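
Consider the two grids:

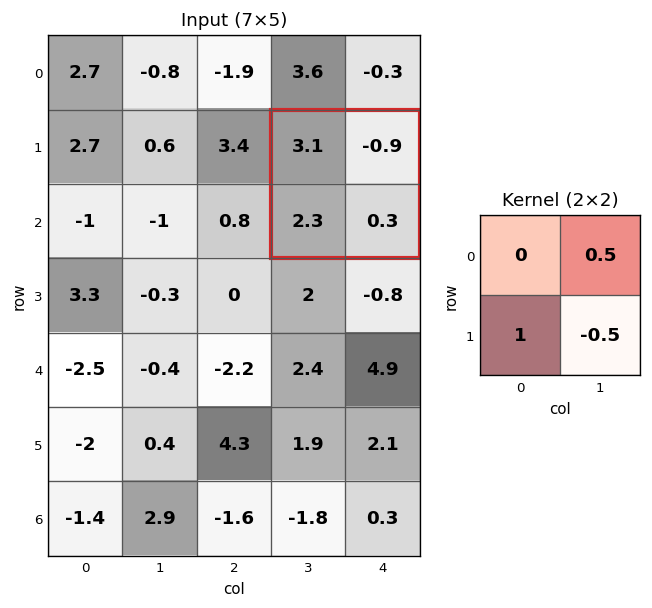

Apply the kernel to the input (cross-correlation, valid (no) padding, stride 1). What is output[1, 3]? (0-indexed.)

1.7

The receptive field on the input at this output position is [3.1 -0.9 / 2.3 0.3]. Elementwise product with the kernel and sum: -0.9·0.5 + 2.3·1 + 0.3·-0.5.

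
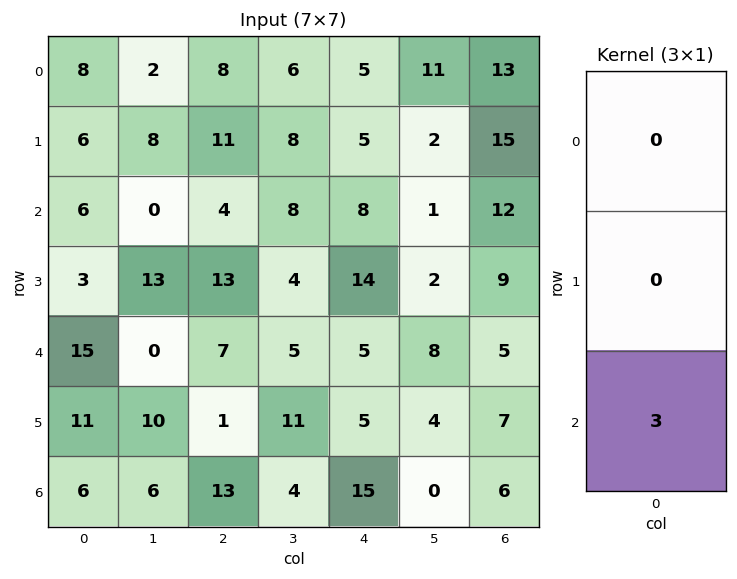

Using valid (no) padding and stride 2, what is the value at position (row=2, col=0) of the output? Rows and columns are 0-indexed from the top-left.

The receptive field on the input at this output position is [15 / 11 / 6]. Elementwise product with the kernel and sum: 6·3.

18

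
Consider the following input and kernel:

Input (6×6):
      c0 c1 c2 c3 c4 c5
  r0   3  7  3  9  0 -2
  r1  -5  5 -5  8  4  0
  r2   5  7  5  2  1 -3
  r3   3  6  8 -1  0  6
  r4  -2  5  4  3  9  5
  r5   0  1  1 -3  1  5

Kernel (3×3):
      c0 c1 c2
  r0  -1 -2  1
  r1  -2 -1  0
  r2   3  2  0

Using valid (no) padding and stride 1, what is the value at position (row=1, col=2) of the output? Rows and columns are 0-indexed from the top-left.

3

The receptive field on the input at this output position is [-5 8 4 / 5 2 1 / 8 -1 0]. Elementwise product with the kernel and sum: -5·-1 + 8·-2 + 4·1 + 5·-2 + 2·-1 + 8·3 + -1·2.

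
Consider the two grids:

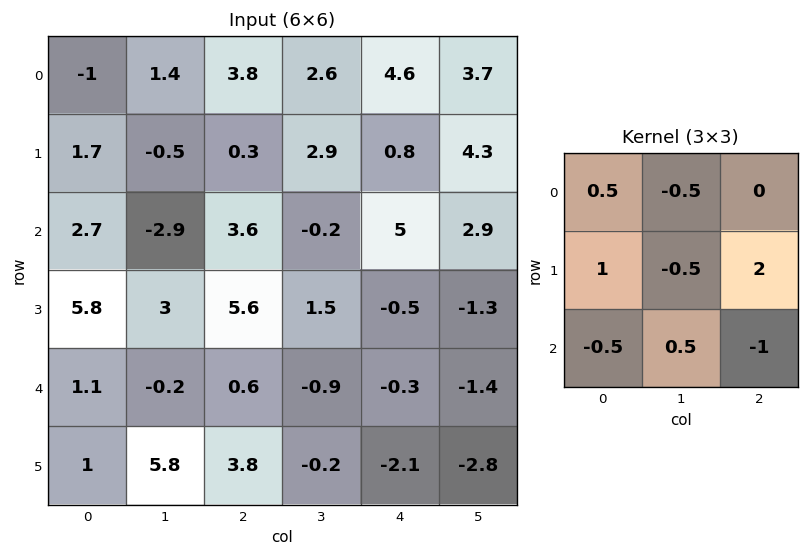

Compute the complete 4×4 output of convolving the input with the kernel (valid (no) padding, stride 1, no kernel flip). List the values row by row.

-5.05 7.4 -5.85 9.8
5.45 -5.7 10.85 4.45
17.05 1.25 5.3 -1.75
2.4 -4.4 2.6 -0.7

Output[0,0]: The receptive field on the input at this output position is [-1 1.4 3.8 / 1.7 -0.5 0.3 / 2.7 -2.9 3.6]. Elementwise product with the kernel and sum: -1·0.5 + 1.4·-0.5 + 1.7·1 + -0.5·-0.5 + 0.3·2 + 2.7·-0.5 + -2.9·0.5 + 3.6·-1.
Output[0,1]: The receptive field on the input at this output position is [1.4 3.8 2.6 / -0.5 0.3 2.9 / -2.9 3.6 -0.2]. Elementwise product with the kernel and sum: 1.4·0.5 + 3.8·-0.5 + -0.5·1 + 0.3·-0.5 + 2.9·2 + -2.9·-0.5 + 3.6·0.5 + -0.2·-1.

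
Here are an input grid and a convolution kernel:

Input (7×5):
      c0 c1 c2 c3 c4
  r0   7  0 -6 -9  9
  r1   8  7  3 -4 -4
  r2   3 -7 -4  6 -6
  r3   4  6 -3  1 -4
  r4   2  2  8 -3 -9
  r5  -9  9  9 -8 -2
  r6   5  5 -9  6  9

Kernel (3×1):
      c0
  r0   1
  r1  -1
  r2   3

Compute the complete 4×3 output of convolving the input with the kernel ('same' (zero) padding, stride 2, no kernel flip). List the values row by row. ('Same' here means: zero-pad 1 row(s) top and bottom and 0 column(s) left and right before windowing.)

17 15 -21
17 -2 -10
-25 16 -1
-14 18 -11

Output[0,0]: The receptive field on the zero-padded input at this output position is [0 / 7 / 8]. Elementwise product with the kernel and sum: 0·1 + 7·-1 + 8·3.
Output[0,1]: The receptive field on the zero-padded input at this output position is [0 / -6 / 3]. Elementwise product with the kernel and sum: 0·1 + -6·-1 + 3·3.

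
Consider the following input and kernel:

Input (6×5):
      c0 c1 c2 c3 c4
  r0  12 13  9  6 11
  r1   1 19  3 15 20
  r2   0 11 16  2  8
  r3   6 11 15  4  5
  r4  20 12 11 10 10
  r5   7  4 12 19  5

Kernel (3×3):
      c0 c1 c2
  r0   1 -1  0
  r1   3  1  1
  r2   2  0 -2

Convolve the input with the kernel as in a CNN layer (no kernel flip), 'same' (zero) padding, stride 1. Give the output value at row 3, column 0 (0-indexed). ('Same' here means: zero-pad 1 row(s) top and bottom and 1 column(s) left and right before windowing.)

The receptive field on the zero-padded input at this output position is [0 0 11 / 0 6 11 / 0 20 12]. Elementwise product with the kernel and sum: 0·1 + 0·-1 + 0·3 + 6·1 + 11·1 + 0·2 + 12·-2.

-7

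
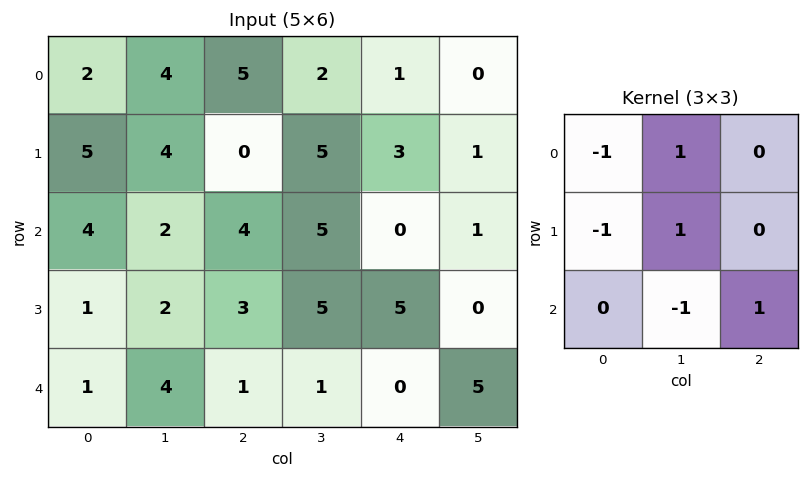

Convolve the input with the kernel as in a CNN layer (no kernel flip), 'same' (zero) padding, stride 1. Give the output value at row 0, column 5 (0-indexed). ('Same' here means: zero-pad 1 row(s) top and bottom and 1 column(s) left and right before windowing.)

-2

The receptive field on the zero-padded input at this output position is [0 0 0 / 1 0 0 / 3 1 0]. Elementwise product with the kernel and sum: 0·-1 + 0·1 + 1·-1 + 0·1 + 1·-1 + 0·1.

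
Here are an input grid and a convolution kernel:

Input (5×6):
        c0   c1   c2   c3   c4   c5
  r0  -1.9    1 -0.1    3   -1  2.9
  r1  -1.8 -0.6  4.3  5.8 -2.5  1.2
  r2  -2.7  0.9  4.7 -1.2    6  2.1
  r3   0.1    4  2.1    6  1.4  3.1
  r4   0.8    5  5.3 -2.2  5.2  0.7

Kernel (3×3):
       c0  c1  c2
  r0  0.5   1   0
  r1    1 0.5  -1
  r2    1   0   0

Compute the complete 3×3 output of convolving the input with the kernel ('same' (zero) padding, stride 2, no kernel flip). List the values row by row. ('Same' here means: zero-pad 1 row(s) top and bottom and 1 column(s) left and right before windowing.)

-1.95 -2.65 5.4
-4.05 12.45 6.1
-4.5 13.95 4.1

Output[0,0]: The receptive field on the zero-padded input at this output position is [0 0 0 / 0 -1.9 1 / 0 -1.8 -0.6]. Elementwise product with the kernel and sum: 0·0.5 + 0·1 + 0·1 + -1.9·0.5 + 1·-1 + 0·1.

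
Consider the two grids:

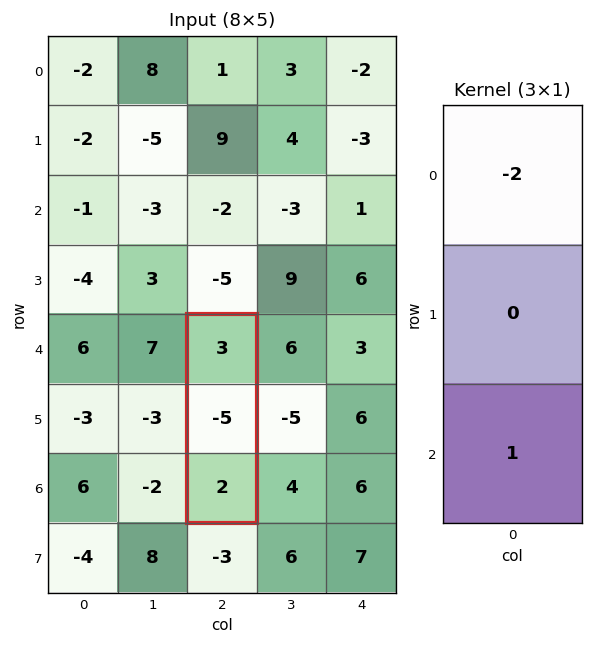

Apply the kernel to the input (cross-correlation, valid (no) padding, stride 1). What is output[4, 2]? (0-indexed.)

The receptive field on the input at this output position is [3 / -5 / 2]. Elementwise product with the kernel and sum: 3·-2 + 2·1.

-4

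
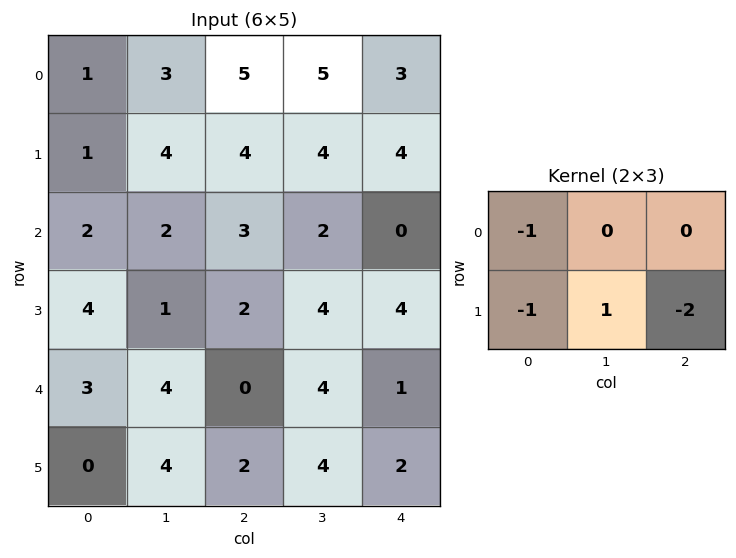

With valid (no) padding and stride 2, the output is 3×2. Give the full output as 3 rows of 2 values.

Output[0,0]: The receptive field on the input at this output position is [1 3 5 / 1 4 4]. Elementwise product with the kernel and sum: 1·-1 + 1·-1 + 4·1 + 4·-2.

-6 -13
-9 -9
-3 -2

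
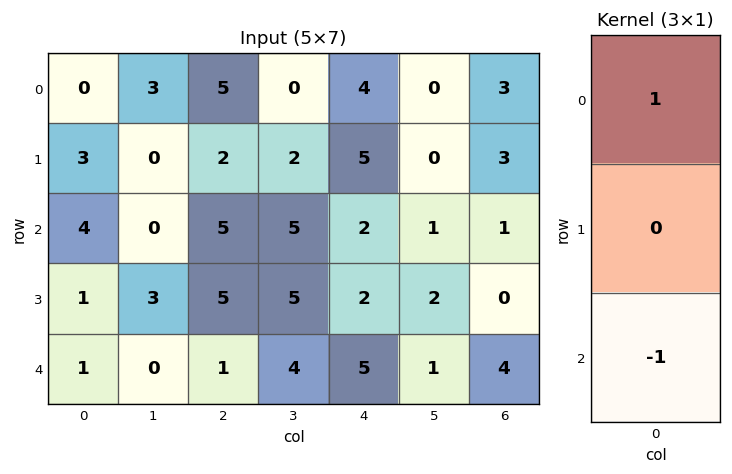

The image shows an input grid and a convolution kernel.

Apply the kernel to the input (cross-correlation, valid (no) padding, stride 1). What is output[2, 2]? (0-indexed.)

The receptive field on the input at this output position is [5 / 5 / 1]. Elementwise product with the kernel and sum: 5·1 + 1·-1.

4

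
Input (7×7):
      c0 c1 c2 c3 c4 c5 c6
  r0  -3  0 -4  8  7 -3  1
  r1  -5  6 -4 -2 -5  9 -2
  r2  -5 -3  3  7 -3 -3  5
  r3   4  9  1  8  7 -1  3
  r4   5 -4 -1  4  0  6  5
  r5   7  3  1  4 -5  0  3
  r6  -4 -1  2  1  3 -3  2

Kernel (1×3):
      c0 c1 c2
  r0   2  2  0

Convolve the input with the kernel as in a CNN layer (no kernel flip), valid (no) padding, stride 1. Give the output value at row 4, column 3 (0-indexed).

8

The receptive field on the input at this output position is [4 0 6]. Elementwise product with the kernel and sum: 4·2 + 0·2.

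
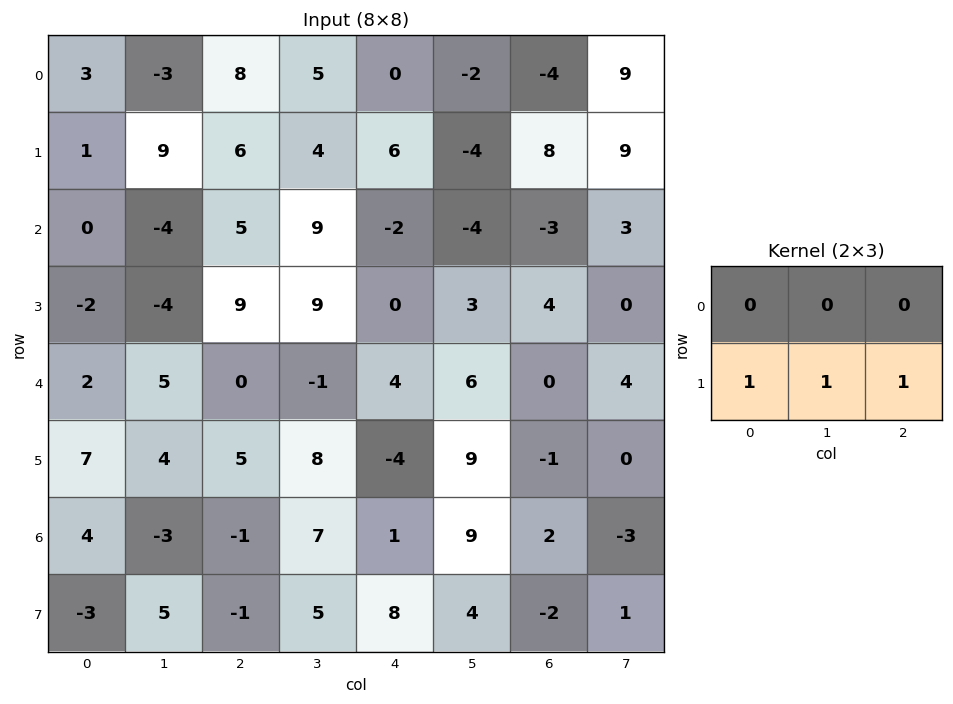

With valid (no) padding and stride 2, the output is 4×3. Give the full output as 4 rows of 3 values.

16 16 10
3 18 7
16 9 4
1 12 10

Output[0,0]: The receptive field on the input at this output position is [3 -3 8 / 1 9 6]. Elementwise product with the kernel and sum: 1·1 + 9·1 + 6·1.
Output[0,1]: The receptive field on the input at this output position is [8 5 0 / 6 4 6]. Elementwise product with the kernel and sum: 6·1 + 4·1 + 6·1.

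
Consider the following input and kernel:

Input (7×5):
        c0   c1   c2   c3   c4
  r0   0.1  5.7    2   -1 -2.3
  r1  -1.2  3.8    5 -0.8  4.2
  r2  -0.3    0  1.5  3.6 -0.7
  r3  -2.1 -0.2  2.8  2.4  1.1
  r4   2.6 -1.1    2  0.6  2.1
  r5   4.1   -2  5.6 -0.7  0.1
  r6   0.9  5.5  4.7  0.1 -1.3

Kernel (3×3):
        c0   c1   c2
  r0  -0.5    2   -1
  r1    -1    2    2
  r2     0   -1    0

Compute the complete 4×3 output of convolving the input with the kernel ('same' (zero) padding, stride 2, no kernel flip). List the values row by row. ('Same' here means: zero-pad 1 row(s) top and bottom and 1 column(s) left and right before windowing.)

12.8 -8.7 -7.8
-4.7 16.3 2.7
-5.1 4 4.5
23 17 -2.15

Output[0,0]: The receptive field on the zero-padded input at this output position is [0 0 0 / 0 0.1 5.7 / 0 -1.2 3.8]. Elementwise product with the kernel and sum: 0·-0.5 + 0·2 + 0·-1 + 0·-1 + 0.1·2 + 5.7·2 + -1.2·-1.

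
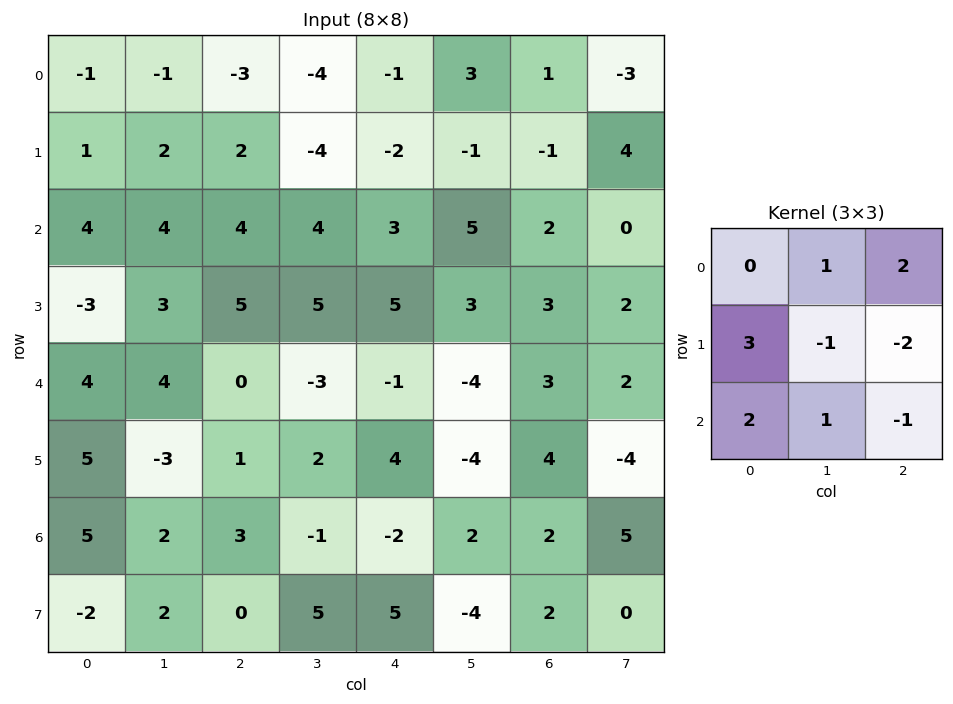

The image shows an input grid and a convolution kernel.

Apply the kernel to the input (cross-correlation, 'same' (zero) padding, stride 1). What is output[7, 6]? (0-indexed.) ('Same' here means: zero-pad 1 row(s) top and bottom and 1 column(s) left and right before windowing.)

-2

The receptive field on the zero-padded input at this output position is [2 2 5 / -4 2 0 / 0 0 0]. Elementwise product with the kernel and sum: 2·1 + 5·2 + -4·3 + 2·-1 + 0·-2 + 0·2 + 0·1 + 0·-1.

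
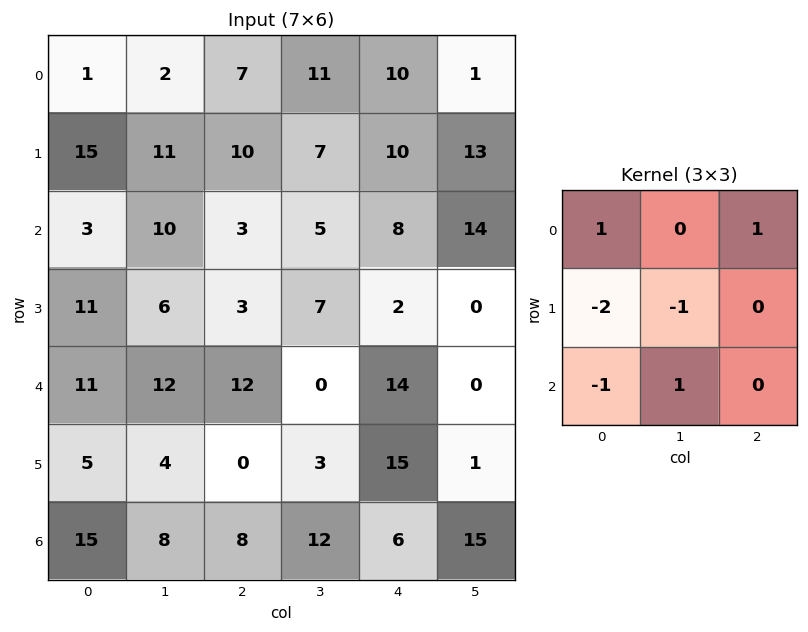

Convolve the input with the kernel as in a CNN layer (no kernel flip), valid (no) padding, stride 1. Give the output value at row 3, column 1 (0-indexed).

-27

The receptive field on the input at this output position is [6 3 7 / 12 12 0 / 4 0 3]. Elementwise product with the kernel and sum: 6·1 + 7·1 + 12·-2 + 12·-1 + 4·-1 + 0·1.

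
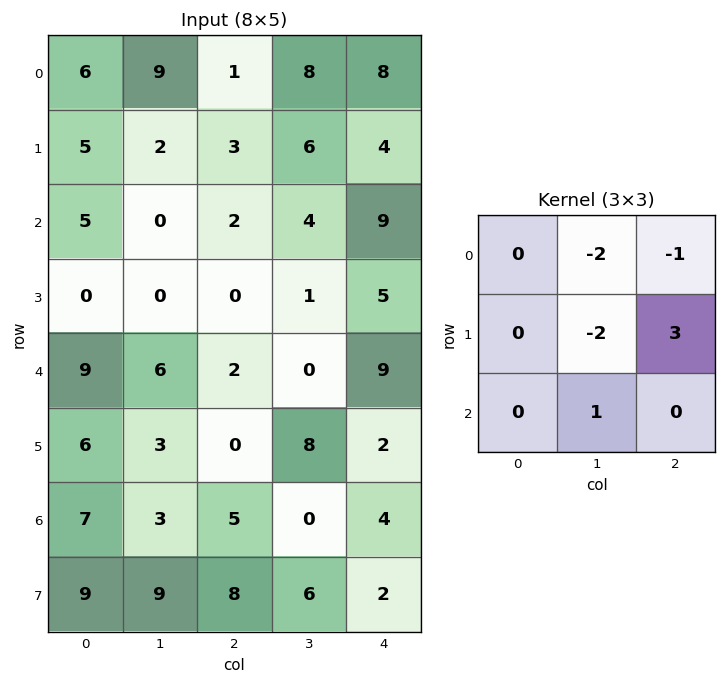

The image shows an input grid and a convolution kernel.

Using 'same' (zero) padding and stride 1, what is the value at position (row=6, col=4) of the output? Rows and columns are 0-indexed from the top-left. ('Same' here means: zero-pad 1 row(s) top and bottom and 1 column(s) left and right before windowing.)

-10

The receptive field on the zero-padded input at this output position is [8 2 0 / 0 4 0 / 6 2 0]. Elementwise product with the kernel and sum: 2·-2 + 0·-1 + 4·-2 + 0·3 + 2·1.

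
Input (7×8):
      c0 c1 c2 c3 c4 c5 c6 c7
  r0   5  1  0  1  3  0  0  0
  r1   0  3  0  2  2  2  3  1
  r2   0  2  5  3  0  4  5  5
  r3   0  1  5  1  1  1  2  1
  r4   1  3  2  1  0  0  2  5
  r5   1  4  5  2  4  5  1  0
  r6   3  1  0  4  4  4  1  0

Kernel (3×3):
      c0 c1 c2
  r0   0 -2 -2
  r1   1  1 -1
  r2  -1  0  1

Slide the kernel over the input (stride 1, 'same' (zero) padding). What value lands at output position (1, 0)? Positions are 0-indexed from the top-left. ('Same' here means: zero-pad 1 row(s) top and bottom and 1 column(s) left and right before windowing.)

-13

The receptive field on the zero-padded input at this output position is [0 5 1 / 0 0 3 / 0 0 2]. Elementwise product with the kernel and sum: 5·-2 + 1·-2 + 0·1 + 0·1 + 3·-1 + 0·-1 + 2·1.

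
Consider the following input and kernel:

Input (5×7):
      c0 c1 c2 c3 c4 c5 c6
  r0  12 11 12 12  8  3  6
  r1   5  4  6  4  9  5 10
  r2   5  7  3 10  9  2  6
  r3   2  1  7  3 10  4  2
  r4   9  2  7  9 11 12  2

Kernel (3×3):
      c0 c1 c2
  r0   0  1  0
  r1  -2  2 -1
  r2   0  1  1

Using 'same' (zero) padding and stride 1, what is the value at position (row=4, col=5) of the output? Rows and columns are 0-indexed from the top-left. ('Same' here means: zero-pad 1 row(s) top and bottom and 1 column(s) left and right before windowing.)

4

The receptive field on the zero-padded input at this output position is [10 4 2 / 11 12 2 / 0 0 0]. Elementwise product with the kernel and sum: 4·1 + 11·-2 + 12·2 + 2·-1 + 0·1 + 0·1.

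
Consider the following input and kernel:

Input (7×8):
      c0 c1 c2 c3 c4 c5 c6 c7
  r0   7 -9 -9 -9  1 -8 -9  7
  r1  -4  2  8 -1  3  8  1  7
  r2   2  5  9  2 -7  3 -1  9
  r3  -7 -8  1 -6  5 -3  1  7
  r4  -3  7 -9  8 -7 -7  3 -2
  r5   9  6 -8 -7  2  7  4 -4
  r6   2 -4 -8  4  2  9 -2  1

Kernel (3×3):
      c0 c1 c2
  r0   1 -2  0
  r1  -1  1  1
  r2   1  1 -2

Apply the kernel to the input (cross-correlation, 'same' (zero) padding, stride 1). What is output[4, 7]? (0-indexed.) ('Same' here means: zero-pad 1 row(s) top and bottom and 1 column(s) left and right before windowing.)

-18

The receptive field on the zero-padded input at this output position is [1 7 0 / 3 -2 0 / 4 -4 0]. Elementwise product with the kernel and sum: 1·1 + 7·-2 + 3·-1 + -2·1 + 0·1 + 4·1 + -4·1 + 0·-2.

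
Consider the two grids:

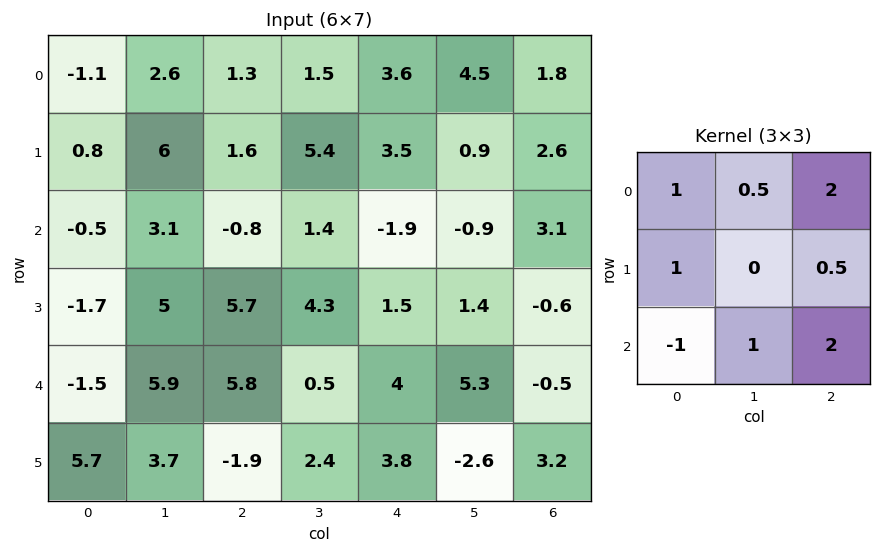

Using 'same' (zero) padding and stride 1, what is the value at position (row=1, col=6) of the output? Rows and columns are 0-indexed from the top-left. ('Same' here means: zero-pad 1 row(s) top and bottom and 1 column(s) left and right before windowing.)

10.3

The receptive field on the zero-padded input at this output position is [4.5 1.8 0 / 0.9 2.6 0 / -0.9 3.1 0]. Elementwise product with the kernel and sum: 4.5·1 + 1.8·0.5 + 0·2 + 0.9·1 + 0·0.5 + -0.9·-1 + 3.1·1 + 0·2.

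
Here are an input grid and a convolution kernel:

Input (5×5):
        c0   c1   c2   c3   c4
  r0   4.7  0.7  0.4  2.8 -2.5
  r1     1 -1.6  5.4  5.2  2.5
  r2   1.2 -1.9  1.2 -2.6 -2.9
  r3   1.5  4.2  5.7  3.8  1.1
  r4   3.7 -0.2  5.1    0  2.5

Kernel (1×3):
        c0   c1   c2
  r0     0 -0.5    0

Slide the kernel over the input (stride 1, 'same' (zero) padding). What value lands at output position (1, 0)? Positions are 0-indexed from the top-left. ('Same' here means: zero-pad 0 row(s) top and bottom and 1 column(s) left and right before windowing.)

-0.5

The receptive field on the zero-padded input at this output position is [0 1 -1.6]. Elementwise product with the kernel and sum: 1·-0.5.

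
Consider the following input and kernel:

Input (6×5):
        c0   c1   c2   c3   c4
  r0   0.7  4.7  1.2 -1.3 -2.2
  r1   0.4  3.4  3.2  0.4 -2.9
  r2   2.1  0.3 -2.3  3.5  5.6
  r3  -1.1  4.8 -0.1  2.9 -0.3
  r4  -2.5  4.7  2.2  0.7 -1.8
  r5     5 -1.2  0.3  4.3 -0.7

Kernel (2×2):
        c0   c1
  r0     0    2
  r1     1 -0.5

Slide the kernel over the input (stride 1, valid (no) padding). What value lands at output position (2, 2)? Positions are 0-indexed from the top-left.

The receptive field on the input at this output position is [-2.3 3.5 / -0.1 2.9]. Elementwise product with the kernel and sum: 3.5·2 + -0.1·1 + 2.9·-0.5.

5.45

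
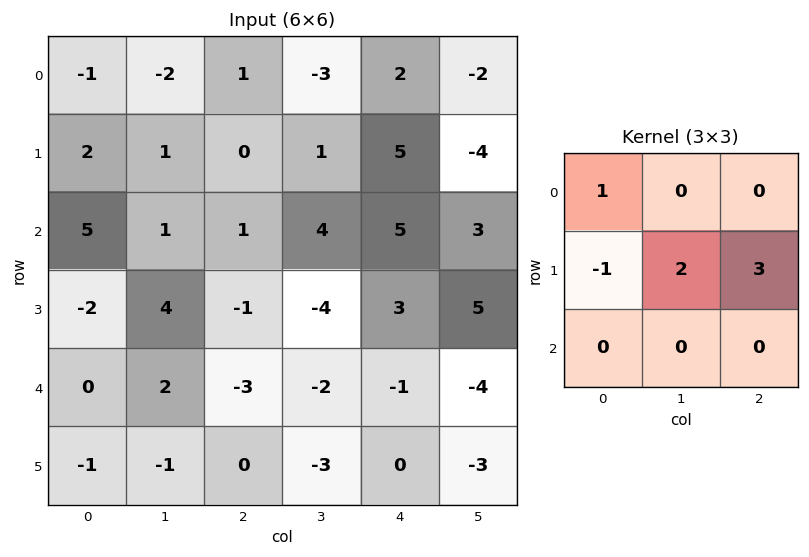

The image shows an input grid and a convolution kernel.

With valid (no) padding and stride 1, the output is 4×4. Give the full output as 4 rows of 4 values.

Output[0,0]: The receptive field on the input at this output position is [-1 -2 1 / 2 1 0 / 5 1 1]. Elementwise product with the kernel and sum: -1·1 + 2·-1 + 1·2 + 0·3.
Output[0,1]: The receptive field on the input at this output position is [-2 1 -3 / 1 0 1 / 1 1 4]. Elementwise product with the kernel and sum: -2·1 + 1·-1 + 0·2 + 1·3.

-1 0 18 -6
2 14 22 16
12 -17 3 29
-7 -10 -5 -16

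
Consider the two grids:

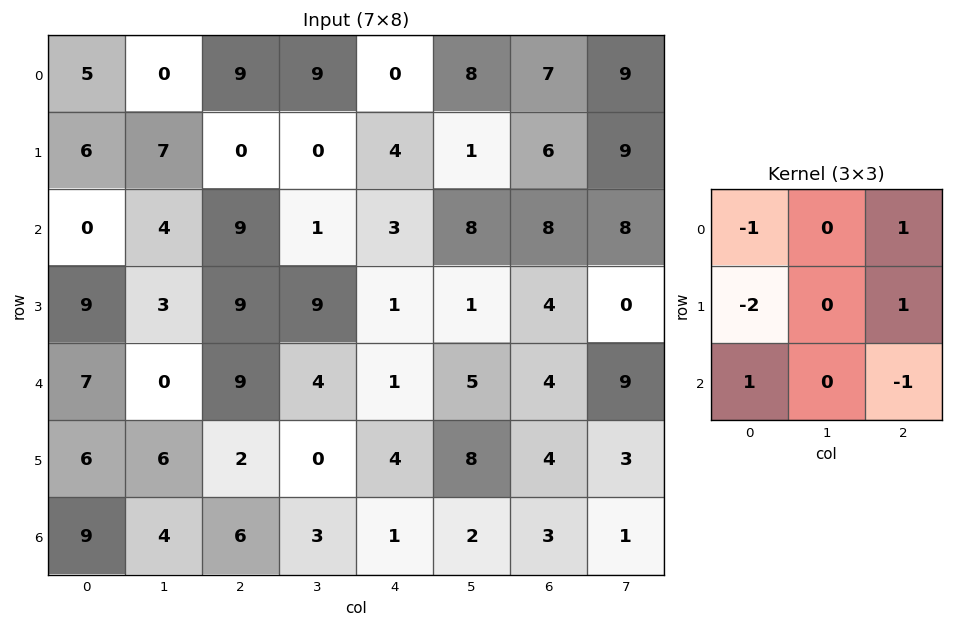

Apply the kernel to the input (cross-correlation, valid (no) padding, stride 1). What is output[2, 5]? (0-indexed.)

The receptive field on the input at this output position is [8 8 8 / 1 4 0 / 5 4 9]. Elementwise product with the kernel and sum: 8·-1 + 8·1 + 1·-2 + 0·1 + 5·1 + 9·-1.

-6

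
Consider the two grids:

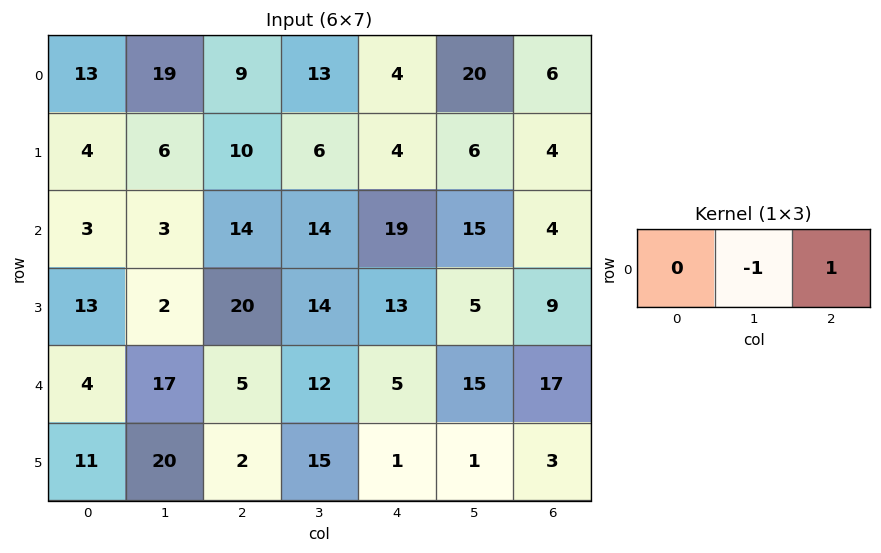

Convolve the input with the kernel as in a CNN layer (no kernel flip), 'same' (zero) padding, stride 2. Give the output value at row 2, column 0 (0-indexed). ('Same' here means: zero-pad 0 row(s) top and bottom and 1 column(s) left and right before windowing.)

The receptive field on the zero-padded input at this output position is [0 4 17]. Elementwise product with the kernel and sum: 4·-1 + 17·1.

13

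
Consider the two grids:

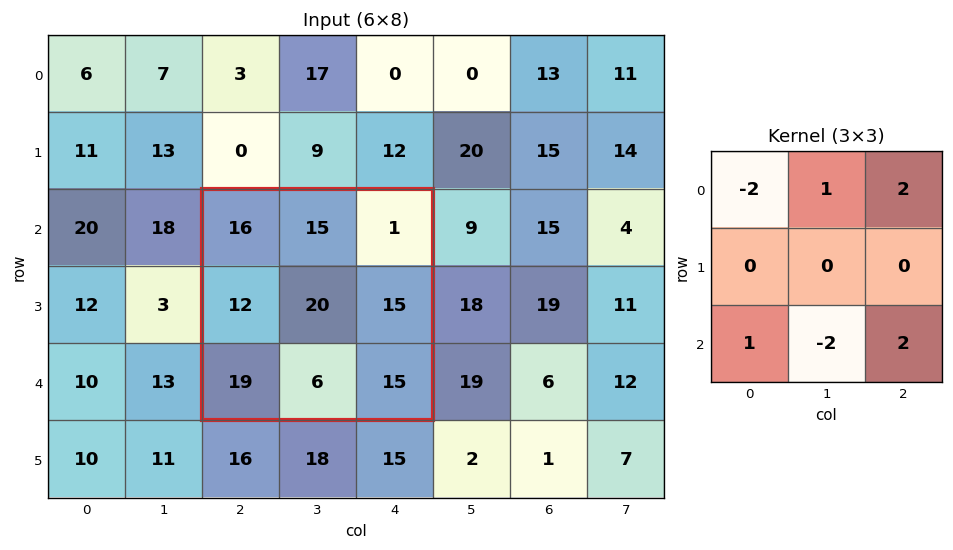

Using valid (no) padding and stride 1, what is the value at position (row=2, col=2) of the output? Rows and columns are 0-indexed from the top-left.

22

The receptive field on the input at this output position is [16 15 1 / 12 20 15 / 19 6 15]. Elementwise product with the kernel and sum: 16·-2 + 15·1 + 1·2 + 19·1 + 6·-2 + 15·2.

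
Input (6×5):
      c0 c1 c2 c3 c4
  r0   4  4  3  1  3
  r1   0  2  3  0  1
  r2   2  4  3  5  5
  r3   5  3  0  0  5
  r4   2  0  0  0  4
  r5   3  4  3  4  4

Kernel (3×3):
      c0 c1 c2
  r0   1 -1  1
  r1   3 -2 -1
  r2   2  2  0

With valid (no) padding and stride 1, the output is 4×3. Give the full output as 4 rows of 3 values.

Output[0,0]: The receptive field on the input at this output position is [4 4 3 / 0 2 3 / 2 4 3]. Elementwise product with the kernel and sum: 4·1 + 4·-1 + 3·1 + 0·3 + 2·-2 + 3·-1 + 2·2 + 4·2.

8 16 29
12 6 -2
14 15 -2
22 17 15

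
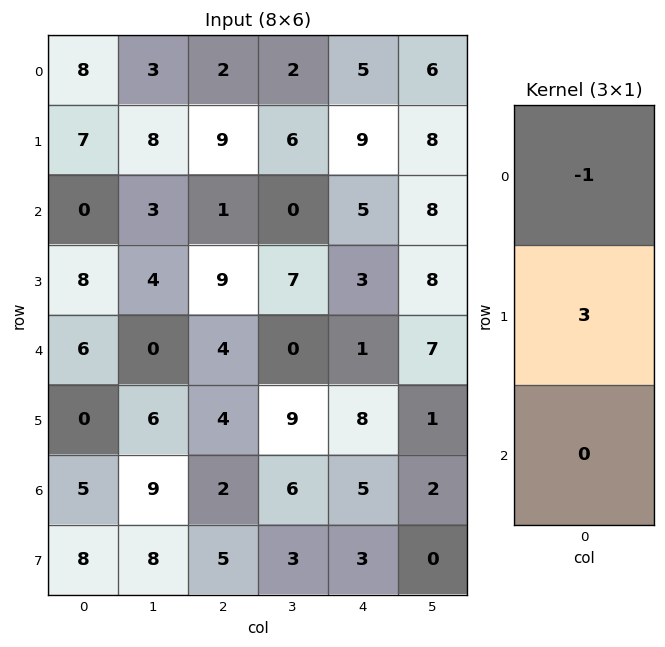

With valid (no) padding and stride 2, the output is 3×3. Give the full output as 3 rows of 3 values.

Output[0,0]: The receptive field on the input at this output position is [8 / 7 / 0]. Elementwise product with the kernel and sum: 8·-1 + 7·3.

13 25 22
24 26 4
-6 8 23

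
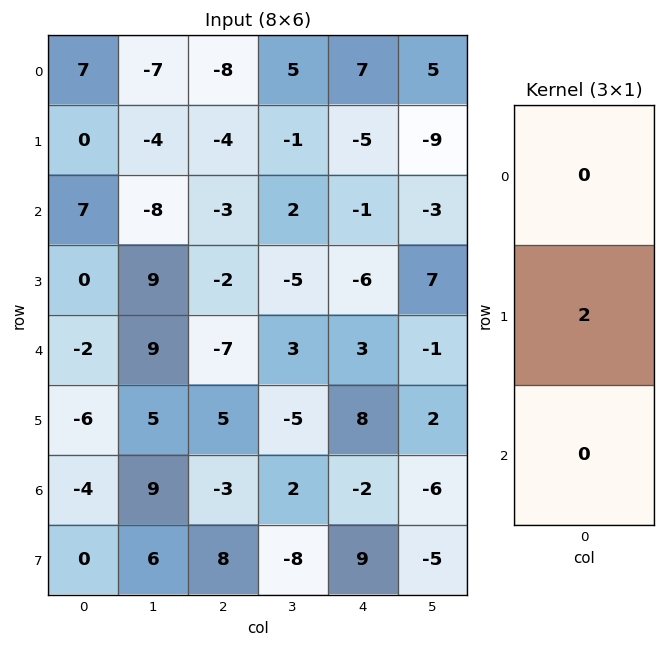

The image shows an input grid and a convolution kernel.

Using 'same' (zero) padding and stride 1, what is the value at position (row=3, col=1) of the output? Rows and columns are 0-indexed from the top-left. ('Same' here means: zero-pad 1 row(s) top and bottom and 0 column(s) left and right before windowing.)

18

The receptive field on the zero-padded input at this output position is [-8 / 9 / 9]. Elementwise product with the kernel and sum: 9·2.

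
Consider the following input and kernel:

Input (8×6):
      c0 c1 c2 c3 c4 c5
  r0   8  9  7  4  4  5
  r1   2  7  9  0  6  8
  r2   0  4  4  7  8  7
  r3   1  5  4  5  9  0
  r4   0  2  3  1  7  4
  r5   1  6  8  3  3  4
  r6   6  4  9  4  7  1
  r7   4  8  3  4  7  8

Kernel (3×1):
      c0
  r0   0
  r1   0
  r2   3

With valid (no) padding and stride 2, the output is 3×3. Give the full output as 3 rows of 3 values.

0 12 24
0 9 21
18 27 21

Output[0,0]: The receptive field on the input at this output position is [8 / 2 / 0]. Elementwise product with the kernel and sum: 0·3.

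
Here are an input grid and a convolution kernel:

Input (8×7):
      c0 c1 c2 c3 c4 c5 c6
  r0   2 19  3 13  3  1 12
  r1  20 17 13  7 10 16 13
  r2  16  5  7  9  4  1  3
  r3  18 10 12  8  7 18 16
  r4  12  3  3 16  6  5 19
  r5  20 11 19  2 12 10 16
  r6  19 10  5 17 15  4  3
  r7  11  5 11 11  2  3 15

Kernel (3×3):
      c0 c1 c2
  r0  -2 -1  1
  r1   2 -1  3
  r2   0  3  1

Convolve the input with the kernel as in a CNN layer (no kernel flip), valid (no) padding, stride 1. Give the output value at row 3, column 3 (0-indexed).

The receptive field on the input at this output position is [8 7 18 / 16 6 5 / 2 12 10]. Elementwise product with the kernel and sum: 8·-2 + 7·-1 + 18·1 + 16·2 + 6·-1 + 5·3 + 12·3 + 10·1.

82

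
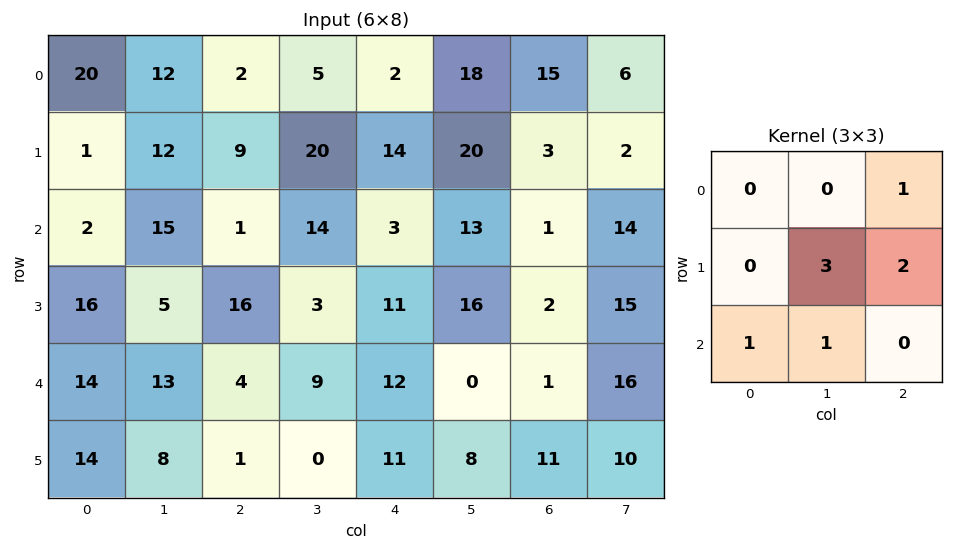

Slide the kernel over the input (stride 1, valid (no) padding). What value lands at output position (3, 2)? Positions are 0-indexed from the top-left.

63

The receptive field on the input at this output position is [16 3 11 / 4 9 12 / 1 0 11]. Elementwise product with the kernel and sum: 11·1 + 9·3 + 12·2 + 1·1 + 0·1.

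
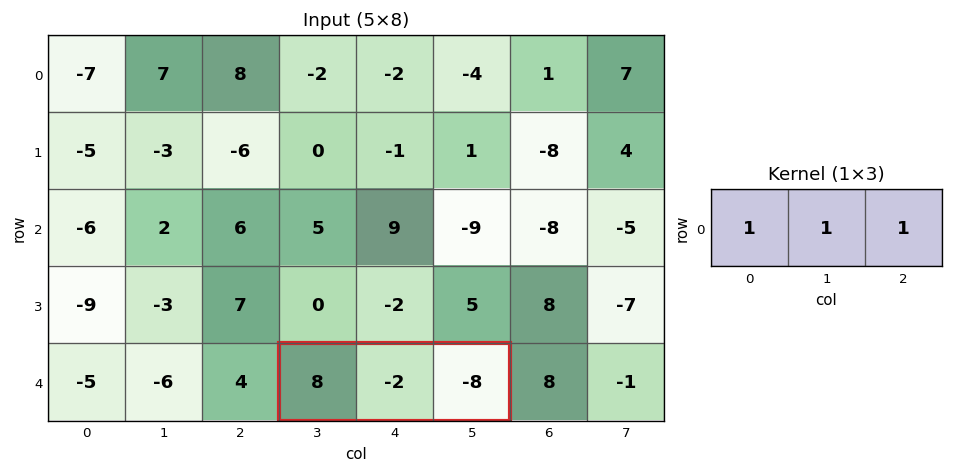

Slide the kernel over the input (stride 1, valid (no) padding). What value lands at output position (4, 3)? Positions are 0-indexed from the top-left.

The receptive field on the input at this output position is [8 -2 -8]. Elementwise product with the kernel and sum: 8·1 + -2·1 + -8·1.

-2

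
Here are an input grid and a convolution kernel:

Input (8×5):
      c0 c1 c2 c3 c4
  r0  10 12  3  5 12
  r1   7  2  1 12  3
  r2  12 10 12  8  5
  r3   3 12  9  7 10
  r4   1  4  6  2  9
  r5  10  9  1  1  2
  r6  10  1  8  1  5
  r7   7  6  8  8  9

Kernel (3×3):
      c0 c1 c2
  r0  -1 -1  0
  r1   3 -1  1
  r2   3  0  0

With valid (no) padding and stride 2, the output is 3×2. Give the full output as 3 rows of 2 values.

Output[0,0]: The receptive field on the input at this output position is [10 12 3 / 7 2 1 / 12 10 12]. Elementwise product with the kernel and sum: 10·-1 + 12·-1 + 7·3 + 2·-1 + 1·1 + 12·3.

34 22
-13 28
47 20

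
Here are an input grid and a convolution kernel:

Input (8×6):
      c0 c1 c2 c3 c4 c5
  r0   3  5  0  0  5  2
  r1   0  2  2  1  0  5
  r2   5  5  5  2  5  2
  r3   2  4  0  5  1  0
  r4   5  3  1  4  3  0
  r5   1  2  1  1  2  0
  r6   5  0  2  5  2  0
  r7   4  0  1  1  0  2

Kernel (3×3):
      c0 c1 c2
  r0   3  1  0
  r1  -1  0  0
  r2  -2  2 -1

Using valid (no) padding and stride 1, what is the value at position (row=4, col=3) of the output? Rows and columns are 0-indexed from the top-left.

The receptive field on the input at this output position is [4 3 0 / 1 2 0 / 5 2 0]. Elementwise product with the kernel and sum: 4·3 + 3·1 + 1·-1 + 5·-2 + 2·2 + 0·-1.

8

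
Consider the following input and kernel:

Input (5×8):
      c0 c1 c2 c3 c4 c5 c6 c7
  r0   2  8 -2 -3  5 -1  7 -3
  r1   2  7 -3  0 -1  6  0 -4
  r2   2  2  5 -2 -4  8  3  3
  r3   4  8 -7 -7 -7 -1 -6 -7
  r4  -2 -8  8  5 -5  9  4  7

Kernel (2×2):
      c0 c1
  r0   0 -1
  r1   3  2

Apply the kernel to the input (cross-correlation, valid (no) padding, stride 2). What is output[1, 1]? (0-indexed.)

-33

The receptive field on the input at this output position is [5 -2 / -7 -7]. Elementwise product with the kernel and sum: -2·-1 + -7·3 + -7·2.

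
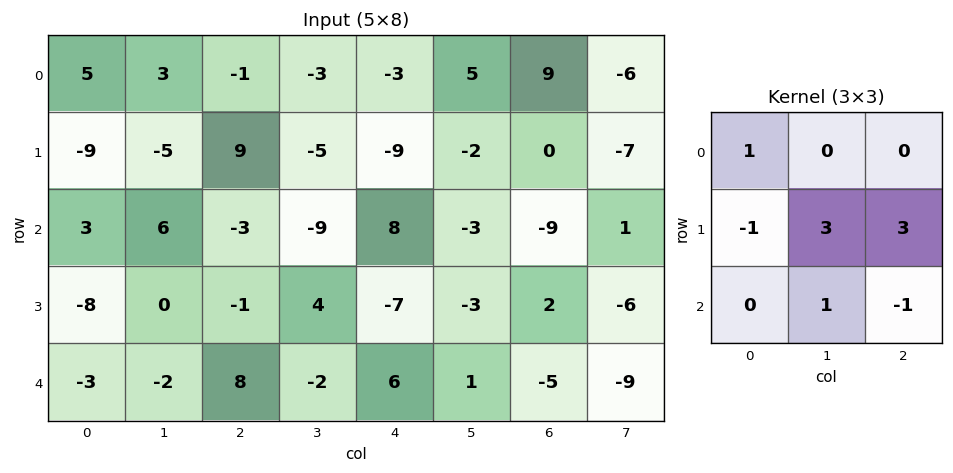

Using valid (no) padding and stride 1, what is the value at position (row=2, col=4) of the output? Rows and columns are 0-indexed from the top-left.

18

The receptive field on the input at this output position is [8 -3 -9 / -7 -3 2 / 6 1 -5]. Elementwise product with the kernel and sum: 8·1 + -7·-1 + -3·3 + 2·3 + 1·1 + -5·-1.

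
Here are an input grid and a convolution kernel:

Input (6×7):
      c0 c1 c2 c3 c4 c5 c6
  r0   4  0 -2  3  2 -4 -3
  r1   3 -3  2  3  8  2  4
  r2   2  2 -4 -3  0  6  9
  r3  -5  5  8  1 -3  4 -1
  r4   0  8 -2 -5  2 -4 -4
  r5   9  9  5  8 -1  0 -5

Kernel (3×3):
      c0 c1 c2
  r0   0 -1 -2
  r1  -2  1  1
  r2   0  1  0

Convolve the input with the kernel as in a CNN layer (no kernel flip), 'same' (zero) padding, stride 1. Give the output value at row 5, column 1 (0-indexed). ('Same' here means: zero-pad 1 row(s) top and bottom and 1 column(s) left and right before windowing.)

The receptive field on the zero-padded input at this output position is [0 8 -2 / 9 9 5 / 0 0 0]. Elementwise product with the kernel and sum: 8·-1 + -2·-2 + 9·-2 + 9·1 + 5·1 + 0·1.

-8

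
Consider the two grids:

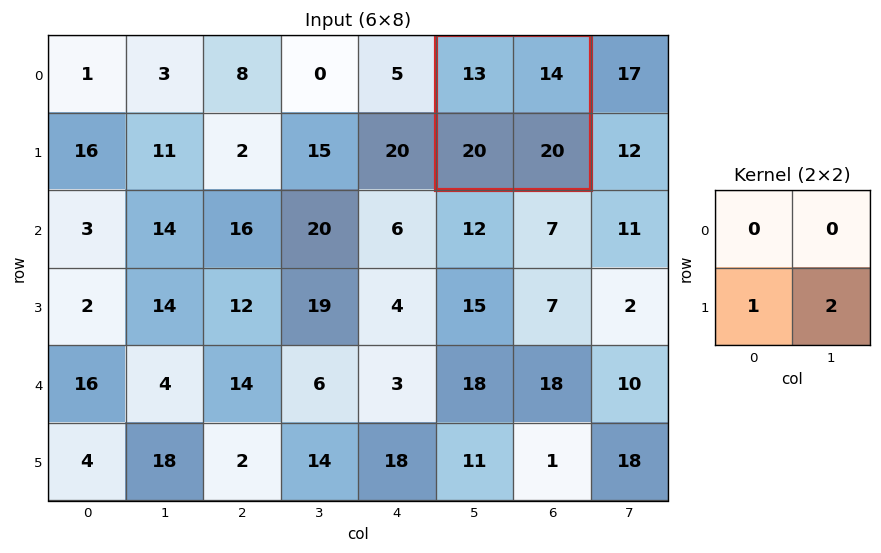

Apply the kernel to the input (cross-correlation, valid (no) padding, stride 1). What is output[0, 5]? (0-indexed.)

The receptive field on the input at this output position is [13 14 / 20 20]. Elementwise product with the kernel and sum: 20·1 + 20·2.

60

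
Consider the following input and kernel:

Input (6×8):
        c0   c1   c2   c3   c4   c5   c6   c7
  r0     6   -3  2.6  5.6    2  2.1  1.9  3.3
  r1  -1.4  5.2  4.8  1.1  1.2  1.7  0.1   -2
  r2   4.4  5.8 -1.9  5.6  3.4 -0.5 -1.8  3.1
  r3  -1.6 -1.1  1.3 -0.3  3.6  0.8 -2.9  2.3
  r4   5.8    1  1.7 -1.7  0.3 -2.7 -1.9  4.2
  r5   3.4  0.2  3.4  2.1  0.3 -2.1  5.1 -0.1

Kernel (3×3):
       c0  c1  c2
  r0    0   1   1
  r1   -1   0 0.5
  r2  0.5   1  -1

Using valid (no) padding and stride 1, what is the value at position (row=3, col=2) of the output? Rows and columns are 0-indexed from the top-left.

The receptive field on the input at this output position is [1.3 -0.3 3.6 / 1.7 -1.7 0.3 / 3.4 2.1 0.3]. Elementwise product with the kernel and sum: -0.3·1 + 3.6·1 + 1.7·-1 + 0.3·0.5 + 3.4·0.5 + 2.1·1 + 0.3·-1.

5.25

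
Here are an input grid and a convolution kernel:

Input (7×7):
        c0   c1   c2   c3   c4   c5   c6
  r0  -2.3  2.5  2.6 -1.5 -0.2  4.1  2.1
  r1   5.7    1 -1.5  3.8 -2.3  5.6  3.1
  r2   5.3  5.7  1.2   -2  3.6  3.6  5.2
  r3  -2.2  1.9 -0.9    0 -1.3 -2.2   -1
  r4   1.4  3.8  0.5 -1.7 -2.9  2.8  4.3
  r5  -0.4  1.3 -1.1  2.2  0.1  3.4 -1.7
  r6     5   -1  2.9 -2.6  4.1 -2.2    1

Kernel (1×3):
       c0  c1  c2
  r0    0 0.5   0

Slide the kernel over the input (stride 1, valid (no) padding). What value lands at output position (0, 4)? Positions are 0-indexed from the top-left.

2.05

The receptive field on the input at this output position is [-0.2 4.1 2.1]. Elementwise product with the kernel and sum: 4.1·0.5.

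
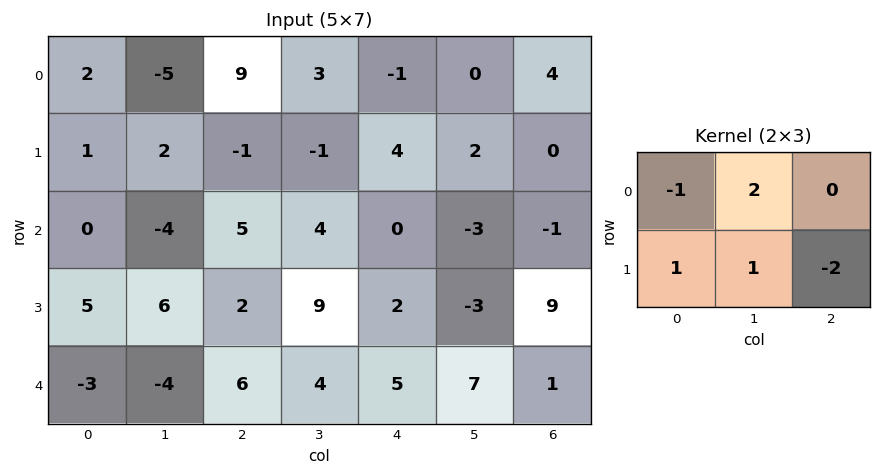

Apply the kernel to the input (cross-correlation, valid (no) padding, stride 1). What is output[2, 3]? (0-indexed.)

The receptive field on the input at this output position is [4 0 -3 / 9 2 -3]. Elementwise product with the kernel and sum: 4·-1 + 0·2 + 9·1 + 2·1 + -3·-2.

13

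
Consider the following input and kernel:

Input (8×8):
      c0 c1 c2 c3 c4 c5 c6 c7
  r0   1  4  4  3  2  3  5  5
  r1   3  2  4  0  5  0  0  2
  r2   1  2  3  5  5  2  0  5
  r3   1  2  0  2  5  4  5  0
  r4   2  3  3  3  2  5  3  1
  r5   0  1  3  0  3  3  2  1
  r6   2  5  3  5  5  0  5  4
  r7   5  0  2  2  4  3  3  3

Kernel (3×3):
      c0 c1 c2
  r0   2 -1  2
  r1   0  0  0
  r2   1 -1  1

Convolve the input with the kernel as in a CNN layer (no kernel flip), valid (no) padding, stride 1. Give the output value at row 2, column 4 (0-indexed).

8

The receptive field on the input at this output position is [5 2 0 / 5 4 5 / 2 5 3]. Elementwise product with the kernel and sum: 5·2 + 2·-1 + 0·2 + 2·1 + 5·-1 + 3·1.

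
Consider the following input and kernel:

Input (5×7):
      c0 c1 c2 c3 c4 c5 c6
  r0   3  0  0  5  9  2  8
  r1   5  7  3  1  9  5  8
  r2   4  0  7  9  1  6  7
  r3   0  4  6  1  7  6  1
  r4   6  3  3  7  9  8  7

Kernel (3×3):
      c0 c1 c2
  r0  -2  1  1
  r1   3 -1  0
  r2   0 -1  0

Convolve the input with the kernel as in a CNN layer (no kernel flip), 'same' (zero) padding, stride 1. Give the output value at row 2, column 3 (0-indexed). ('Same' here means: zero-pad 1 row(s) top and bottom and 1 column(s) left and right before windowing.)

The receptive field on the zero-padded input at this output position is [3 1 9 / 7 9 1 / 6 1 7]. Elementwise product with the kernel and sum: 3·-2 + 1·1 + 9·1 + 7·3 + 9·-1 + 1·-1.

15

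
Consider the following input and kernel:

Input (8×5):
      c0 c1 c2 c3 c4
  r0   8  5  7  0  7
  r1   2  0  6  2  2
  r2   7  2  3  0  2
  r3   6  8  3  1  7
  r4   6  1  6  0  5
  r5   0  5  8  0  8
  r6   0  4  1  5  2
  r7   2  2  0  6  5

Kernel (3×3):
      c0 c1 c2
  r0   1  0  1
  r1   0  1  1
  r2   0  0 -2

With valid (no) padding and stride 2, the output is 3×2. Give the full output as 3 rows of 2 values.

Output[0,0]: The receptive field on the input at this output position is [8 5 7 / 2 0 6 / 7 2 3]. Elementwise product with the kernel and sum: 8·1 + 7·1 + 0·1 + 6·1 + 3·-2.

15 14
9 3
23 15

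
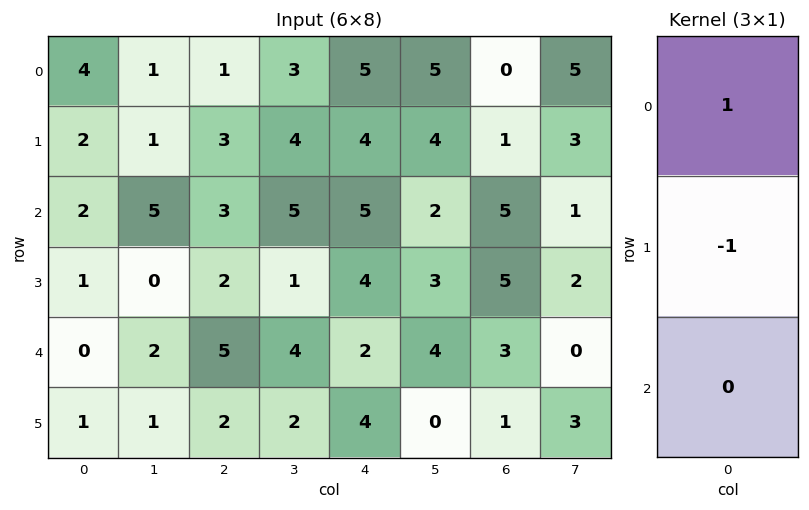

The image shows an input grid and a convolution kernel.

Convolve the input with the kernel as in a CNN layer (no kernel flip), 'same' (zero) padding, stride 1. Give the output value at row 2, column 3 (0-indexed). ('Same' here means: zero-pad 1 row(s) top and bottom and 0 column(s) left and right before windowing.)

-1

The receptive field on the zero-padded input at this output position is [4 / 5 / 1]. Elementwise product with the kernel and sum: 4·1 + 5·-1.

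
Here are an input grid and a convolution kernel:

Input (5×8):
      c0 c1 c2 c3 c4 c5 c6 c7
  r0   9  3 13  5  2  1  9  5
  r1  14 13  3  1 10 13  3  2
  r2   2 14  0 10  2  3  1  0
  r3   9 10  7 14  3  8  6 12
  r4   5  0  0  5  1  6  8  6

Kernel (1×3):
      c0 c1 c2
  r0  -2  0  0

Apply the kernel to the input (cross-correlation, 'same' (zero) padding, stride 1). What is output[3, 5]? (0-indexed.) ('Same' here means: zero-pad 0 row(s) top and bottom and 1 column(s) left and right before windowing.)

The receptive field on the zero-padded input at this output position is [3 8 6]. Elementwise product with the kernel and sum: 3·-2.

-6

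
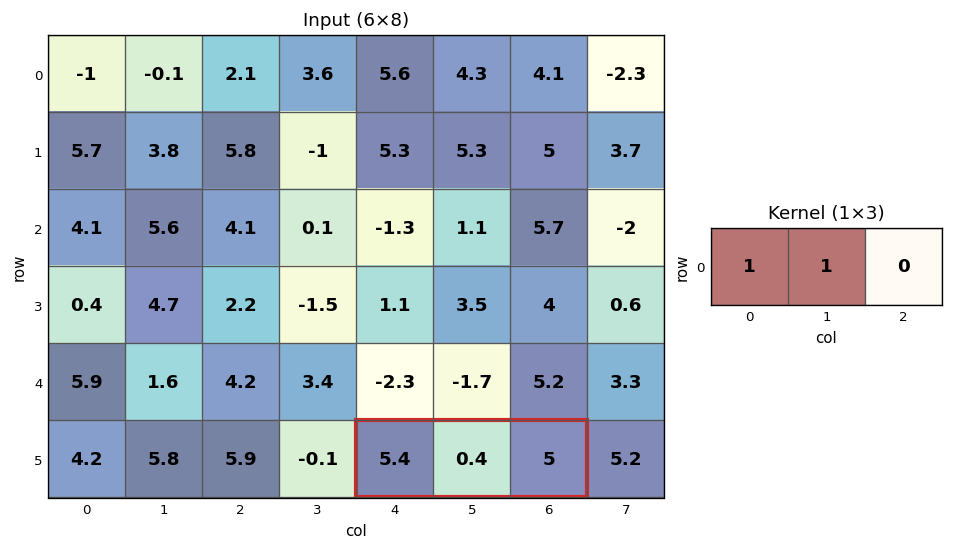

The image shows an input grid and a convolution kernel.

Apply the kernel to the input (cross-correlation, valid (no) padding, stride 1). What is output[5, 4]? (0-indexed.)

5.8

The receptive field on the input at this output position is [5.4 0.4 5]. Elementwise product with the kernel and sum: 5.4·1 + 0.4·1.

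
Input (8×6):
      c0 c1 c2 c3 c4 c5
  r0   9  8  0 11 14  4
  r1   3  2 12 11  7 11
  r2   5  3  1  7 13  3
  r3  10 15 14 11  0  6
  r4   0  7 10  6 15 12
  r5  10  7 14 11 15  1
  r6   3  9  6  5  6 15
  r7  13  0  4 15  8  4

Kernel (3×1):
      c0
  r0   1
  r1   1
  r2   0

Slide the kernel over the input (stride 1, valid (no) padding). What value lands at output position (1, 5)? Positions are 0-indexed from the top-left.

14

The receptive field on the input at this output position is [11 / 3 / 6]. Elementwise product with the kernel and sum: 11·1 + 3·1.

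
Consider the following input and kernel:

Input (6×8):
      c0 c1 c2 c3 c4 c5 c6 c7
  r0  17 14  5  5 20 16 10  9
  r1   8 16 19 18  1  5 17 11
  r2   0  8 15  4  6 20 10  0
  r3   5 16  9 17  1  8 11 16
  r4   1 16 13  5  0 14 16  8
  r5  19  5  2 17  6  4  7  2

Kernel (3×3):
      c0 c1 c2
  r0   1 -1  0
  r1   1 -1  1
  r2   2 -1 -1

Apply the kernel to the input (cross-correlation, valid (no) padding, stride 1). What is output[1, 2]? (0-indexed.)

The receptive field on the input at this output position is [19 18 1 / 15 4 6 / 9 17 1]. Elementwise product with the kernel and sum: 19·1 + 18·-1 + 15·1 + 4·-1 + 6·1 + 9·2 + 17·-1 + 1·-1.

18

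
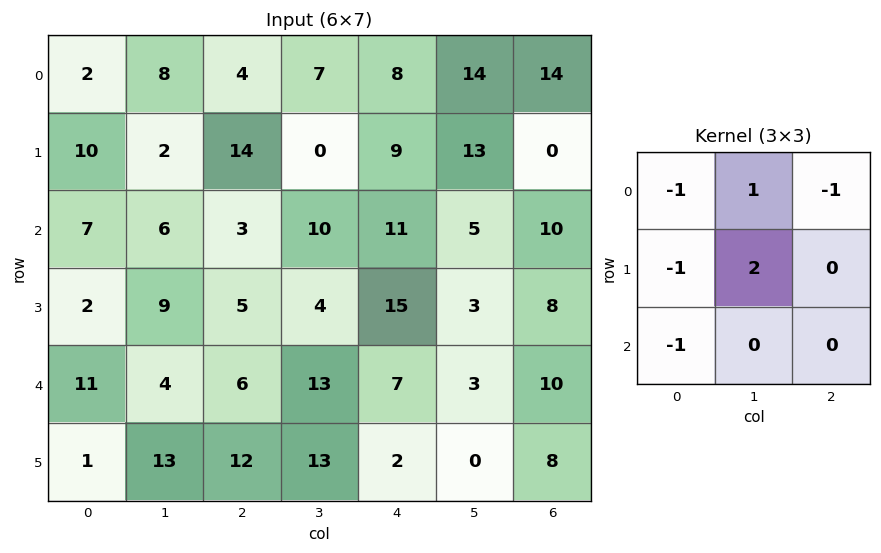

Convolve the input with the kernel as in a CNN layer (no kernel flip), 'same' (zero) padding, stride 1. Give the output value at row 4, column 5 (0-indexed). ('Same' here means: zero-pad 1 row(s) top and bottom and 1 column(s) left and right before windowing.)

The receptive field on the zero-padded input at this output position is [15 3 8 / 7 3 10 / 2 0 8]. Elementwise product with the kernel and sum: 15·-1 + 3·1 + 8·-1 + 7·-1 + 3·2 + 2·-1.

-23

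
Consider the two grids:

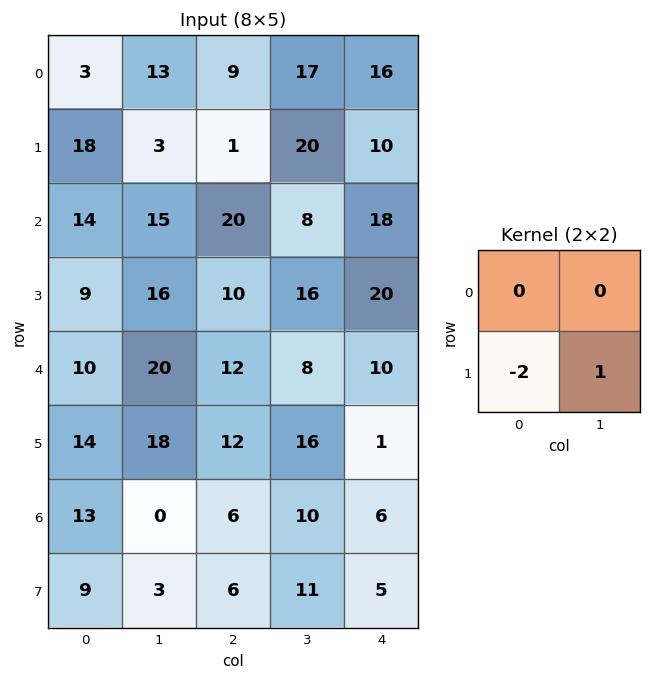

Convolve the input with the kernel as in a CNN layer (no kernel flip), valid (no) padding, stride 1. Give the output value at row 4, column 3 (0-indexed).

The receptive field on the input at this output position is [8 10 / 16 1]. Elementwise product with the kernel and sum: 16·-2 + 1·1.

-31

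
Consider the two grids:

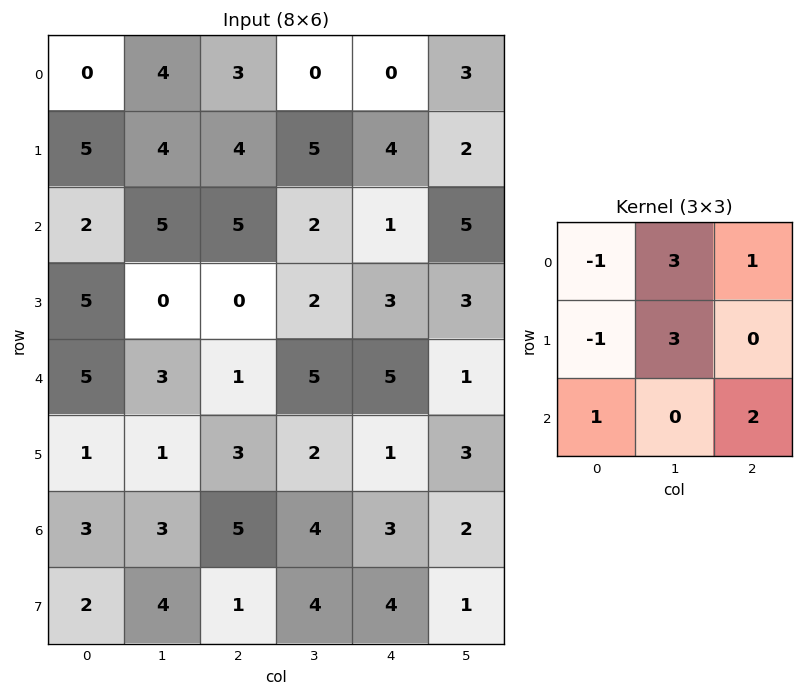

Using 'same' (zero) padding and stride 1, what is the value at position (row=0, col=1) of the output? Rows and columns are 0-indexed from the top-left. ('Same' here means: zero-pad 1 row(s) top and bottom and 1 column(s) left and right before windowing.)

The receptive field on the zero-padded input at this output position is [0 0 0 / 0 4 3 / 5 4 4]. Elementwise product with the kernel and sum: 0·-1 + 0·3 + 0·1 + 0·-1 + 4·3 + 5·1 + 4·2.

25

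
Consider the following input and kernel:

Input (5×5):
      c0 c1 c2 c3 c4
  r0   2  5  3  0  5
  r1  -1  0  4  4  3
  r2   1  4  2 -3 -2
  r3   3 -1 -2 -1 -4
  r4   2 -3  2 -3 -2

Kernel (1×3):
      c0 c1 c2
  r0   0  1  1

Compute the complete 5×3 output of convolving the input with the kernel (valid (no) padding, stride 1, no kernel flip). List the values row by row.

Output[0,0]: The receptive field on the input at this output position is [2 5 3]. Elementwise product with the kernel and sum: 5·1 + 3·1.
Output[0,1]: The receptive field on the input at this output position is [5 3 0]. Elementwise product with the kernel and sum: 3·1 + 0·1.

8 3 5
4 8 7
6 -1 -5
-3 -3 -5
-1 -1 -5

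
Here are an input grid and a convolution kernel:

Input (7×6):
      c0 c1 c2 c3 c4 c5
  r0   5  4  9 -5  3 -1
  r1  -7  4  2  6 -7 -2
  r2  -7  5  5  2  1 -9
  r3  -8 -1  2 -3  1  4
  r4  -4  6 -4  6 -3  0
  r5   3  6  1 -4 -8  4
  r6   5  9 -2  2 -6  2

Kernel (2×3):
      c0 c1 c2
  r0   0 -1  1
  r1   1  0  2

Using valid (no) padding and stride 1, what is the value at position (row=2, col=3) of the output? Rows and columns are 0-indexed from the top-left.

The receptive field on the input at this output position is [2 1 -9 / -3 1 4]. Elementwise product with the kernel and sum: 1·-1 + -9·1 + -3·1 + 4·2.

-5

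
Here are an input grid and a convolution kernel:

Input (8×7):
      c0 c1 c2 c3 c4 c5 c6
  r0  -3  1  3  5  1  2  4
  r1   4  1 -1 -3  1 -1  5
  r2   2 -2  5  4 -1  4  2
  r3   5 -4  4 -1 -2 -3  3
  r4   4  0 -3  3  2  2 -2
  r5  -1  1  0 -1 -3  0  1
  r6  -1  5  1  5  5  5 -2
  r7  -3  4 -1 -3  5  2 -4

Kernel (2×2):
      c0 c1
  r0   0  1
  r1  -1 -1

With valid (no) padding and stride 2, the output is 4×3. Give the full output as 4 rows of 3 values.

-4 9 2
-3 1 9
0 4 5
4 9 -2

Output[0,0]: The receptive field on the input at this output position is [-3 1 / 4 1]. Elementwise product with the kernel and sum: 1·1 + 4·-1 + 1·-1.
Output[0,1]: The receptive field on the input at this output position is [3 5 / -1 -3]. Elementwise product with the kernel and sum: 5·1 + -1·-1 + -3·-1.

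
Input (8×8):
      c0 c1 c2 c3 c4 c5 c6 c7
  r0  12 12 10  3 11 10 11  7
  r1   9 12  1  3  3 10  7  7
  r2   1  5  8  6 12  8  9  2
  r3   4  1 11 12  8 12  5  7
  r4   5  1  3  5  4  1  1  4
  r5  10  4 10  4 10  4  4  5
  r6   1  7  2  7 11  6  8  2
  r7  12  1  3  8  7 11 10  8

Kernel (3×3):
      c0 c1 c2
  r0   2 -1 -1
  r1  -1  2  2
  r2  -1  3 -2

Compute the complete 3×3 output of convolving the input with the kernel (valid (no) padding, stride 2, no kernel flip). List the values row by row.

Output[0,0]: The receptive field on the input at this output position is [12 12 10 / 9 12 1 / 1 5 8]. Elementwise product with the kernel and sum: 12·2 + 12·-1 + 10·-1 + 9·-1 + 12·2 + 1·2 + 1·-1 + 5·3 + 8·-2.
Output[0,1]: The receptive field on the input at this output position is [10 3 11 / 1 3 3 / 8 6 12]. Elementwise product with the kernel and sum: 10·2 + 3·-1 + 11·-1 + 1·-1 + 3·2 + 3·2 + 8·-1 + 6·3 + 12·-2.

17 3 26
1 31 30
40 12 3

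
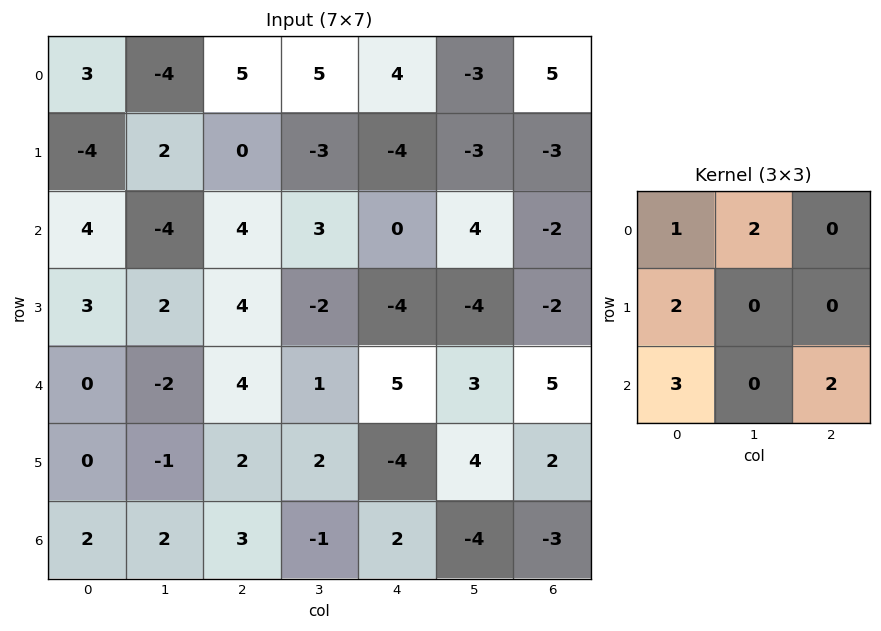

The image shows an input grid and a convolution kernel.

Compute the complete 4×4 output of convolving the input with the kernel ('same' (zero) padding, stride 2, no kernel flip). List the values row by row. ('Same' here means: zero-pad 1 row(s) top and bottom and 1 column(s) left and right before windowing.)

4 -8 -5 -15
-4 -4 -19 -13
4 7 6 10
0 7 -8 0

Output[0,0]: The receptive field on the zero-padded input at this output position is [0 0 0 / 0 3 -4 / 0 -4 2]. Elementwise product with the kernel and sum: 0·1 + 0·2 + 0·2 + 0·3 + 2·2.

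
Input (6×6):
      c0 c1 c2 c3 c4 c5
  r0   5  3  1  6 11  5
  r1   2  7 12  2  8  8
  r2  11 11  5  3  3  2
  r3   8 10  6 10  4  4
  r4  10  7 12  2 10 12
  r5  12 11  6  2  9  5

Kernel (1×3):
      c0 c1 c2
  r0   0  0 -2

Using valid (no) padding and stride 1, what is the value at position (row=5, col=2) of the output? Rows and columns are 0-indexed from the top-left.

-18

The receptive field on the input at this output position is [6 2 9]. Elementwise product with the kernel and sum: 9·-2.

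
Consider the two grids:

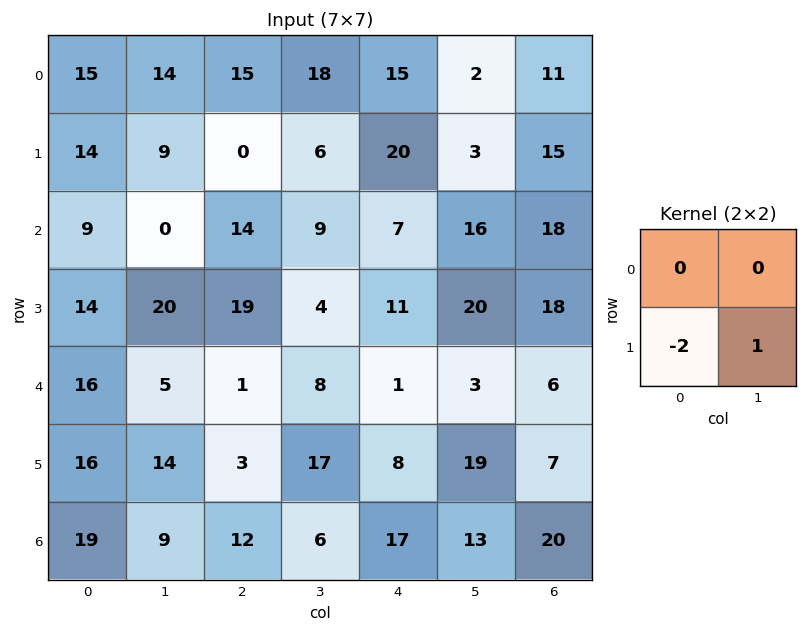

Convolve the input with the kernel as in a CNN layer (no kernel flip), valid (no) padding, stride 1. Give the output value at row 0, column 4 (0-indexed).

The receptive field on the input at this output position is [15 2 / 20 3]. Elementwise product with the kernel and sum: 20·-2 + 3·1.

-37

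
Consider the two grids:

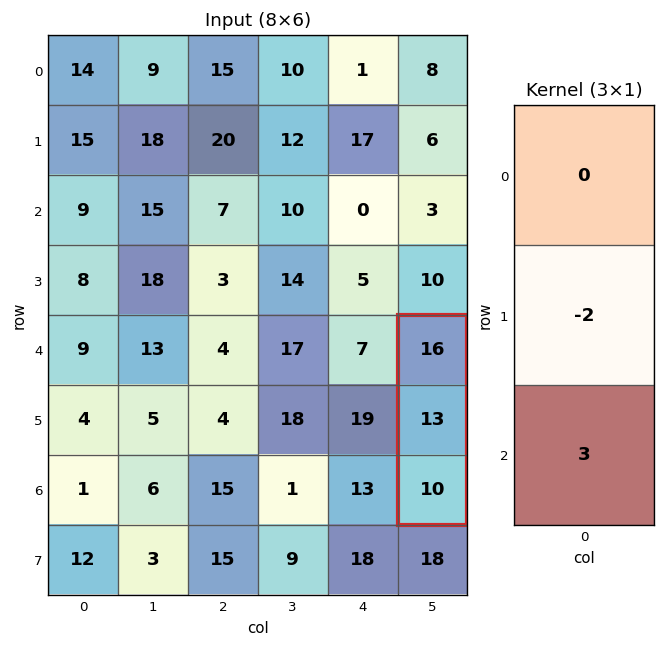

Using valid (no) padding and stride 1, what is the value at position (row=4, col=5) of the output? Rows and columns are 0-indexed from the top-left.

4

The receptive field on the input at this output position is [16 / 13 / 10]. Elementwise product with the kernel and sum: 13·-2 + 10·3.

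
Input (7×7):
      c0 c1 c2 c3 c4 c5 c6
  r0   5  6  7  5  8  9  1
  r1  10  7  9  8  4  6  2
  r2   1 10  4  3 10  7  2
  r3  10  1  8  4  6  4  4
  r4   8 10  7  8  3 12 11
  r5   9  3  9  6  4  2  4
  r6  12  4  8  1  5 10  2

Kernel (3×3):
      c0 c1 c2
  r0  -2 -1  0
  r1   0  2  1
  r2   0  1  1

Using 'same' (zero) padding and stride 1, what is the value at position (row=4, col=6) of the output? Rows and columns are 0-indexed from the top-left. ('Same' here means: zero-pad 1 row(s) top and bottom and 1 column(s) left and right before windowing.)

The receptive field on the zero-padded input at this output position is [4 4 0 / 12 11 0 / 2 4 0]. Elementwise product with the kernel and sum: 4·-2 + 4·-1 + 11·2 + 0·1 + 4·1 + 0·1.

14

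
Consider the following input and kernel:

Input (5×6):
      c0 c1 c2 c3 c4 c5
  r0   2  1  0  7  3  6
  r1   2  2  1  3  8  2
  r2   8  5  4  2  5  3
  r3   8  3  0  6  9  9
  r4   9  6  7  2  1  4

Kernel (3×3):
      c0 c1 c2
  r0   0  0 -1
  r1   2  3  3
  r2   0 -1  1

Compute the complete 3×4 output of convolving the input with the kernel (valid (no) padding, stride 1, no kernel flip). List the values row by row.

Output[0,0]: The receptive field on the input at this output position is [2 1 0 / 2 2 1 / 8 5 4]. Elementwise product with the kernel and sum: 0·-1 + 2·2 + 2·3 + 1·3 + 5·-1 + 4·1.

12 7 35 28
39 31 24 26
22 17 39 66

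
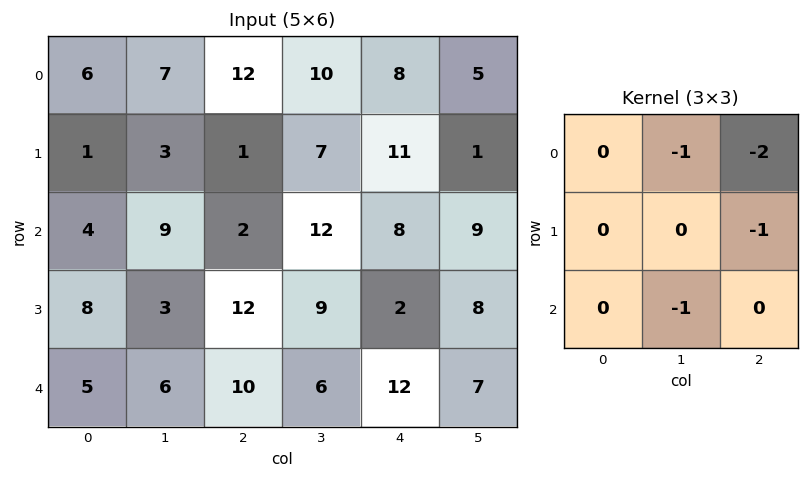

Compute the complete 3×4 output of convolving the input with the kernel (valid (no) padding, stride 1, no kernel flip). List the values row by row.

-41 -41 -49 -27
-10 -39 -46 -24
-31 -45 -36 -46

Output[0,0]: The receptive field on the input at this output position is [6 7 12 / 1 3 1 / 4 9 2]. Elementwise product with the kernel and sum: 7·-1 + 12·-2 + 1·-1 + 9·-1.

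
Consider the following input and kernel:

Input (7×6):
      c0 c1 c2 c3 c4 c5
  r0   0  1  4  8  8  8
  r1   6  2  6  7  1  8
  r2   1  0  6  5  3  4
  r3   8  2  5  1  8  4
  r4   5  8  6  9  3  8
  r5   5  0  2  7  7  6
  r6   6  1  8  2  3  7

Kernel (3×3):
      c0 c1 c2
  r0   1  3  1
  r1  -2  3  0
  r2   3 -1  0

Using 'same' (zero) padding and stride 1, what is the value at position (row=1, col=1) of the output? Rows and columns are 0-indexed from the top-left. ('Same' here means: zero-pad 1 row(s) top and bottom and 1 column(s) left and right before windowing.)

The receptive field on the zero-padded input at this output position is [0 1 4 / 6 2 6 / 1 0 6]. Elementwise product with the kernel and sum: 0·1 + 1·3 + 4·1 + 6·-2 + 2·3 + 1·3 + 0·-1.

4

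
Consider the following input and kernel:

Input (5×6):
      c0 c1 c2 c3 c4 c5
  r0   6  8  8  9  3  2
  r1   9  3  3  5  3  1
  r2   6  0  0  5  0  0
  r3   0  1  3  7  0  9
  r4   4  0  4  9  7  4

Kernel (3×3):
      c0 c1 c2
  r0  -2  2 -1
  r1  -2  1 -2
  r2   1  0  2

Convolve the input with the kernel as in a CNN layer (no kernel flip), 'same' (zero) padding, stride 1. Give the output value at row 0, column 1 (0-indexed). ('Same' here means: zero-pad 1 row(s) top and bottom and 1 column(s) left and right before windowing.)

-5

The receptive field on the zero-padded input at this output position is [0 0 0 / 6 8 8 / 9 3 3]. Elementwise product with the kernel and sum: 0·-2 + 0·2 + 0·-1 + 6·-2 + 8·1 + 8·-2 + 9·1 + 3·2.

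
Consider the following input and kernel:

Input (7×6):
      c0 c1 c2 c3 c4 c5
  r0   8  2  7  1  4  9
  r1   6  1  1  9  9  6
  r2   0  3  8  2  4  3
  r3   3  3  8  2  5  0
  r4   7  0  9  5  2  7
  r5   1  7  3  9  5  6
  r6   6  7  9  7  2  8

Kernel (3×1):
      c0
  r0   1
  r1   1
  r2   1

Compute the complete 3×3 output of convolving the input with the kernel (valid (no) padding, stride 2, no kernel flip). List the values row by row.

Output[0,0]: The receptive field on the input at this output position is [8 / 6 / 0]. Elementwise product with the kernel and sum: 8·1 + 6·1 + 0·1.

14 16 17
10 25 11
14 21 9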